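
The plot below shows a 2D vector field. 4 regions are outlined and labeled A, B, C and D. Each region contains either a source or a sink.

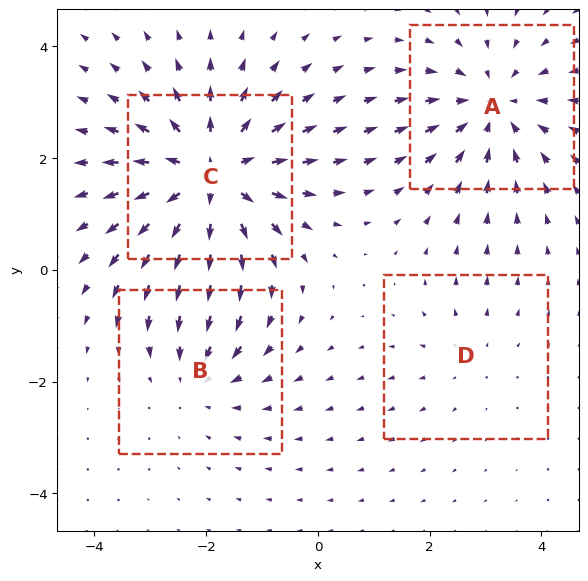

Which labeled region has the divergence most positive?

C

Divergence at each region's feature centre — A: about -4, B: about -3, C: about +6, D: about +2. Region C is most positive.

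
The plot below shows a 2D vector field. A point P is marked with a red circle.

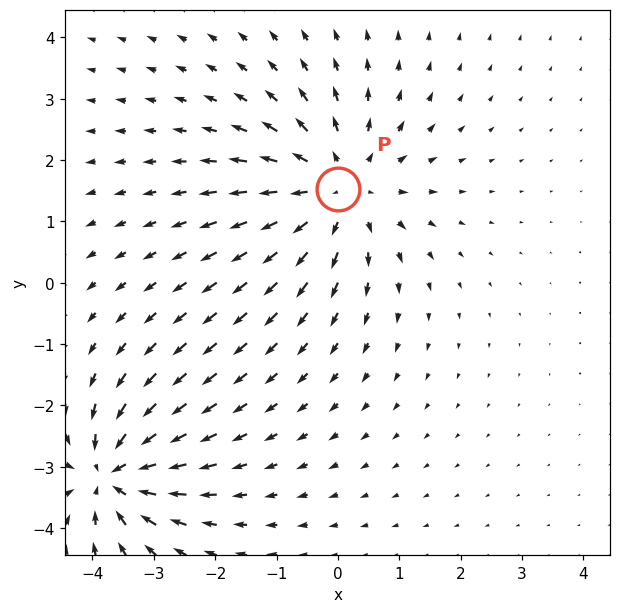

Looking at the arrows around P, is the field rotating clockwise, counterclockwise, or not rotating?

Near P at (0.0, 1.5) the arrows show no circulation. The curl there is ≈0.

not rotating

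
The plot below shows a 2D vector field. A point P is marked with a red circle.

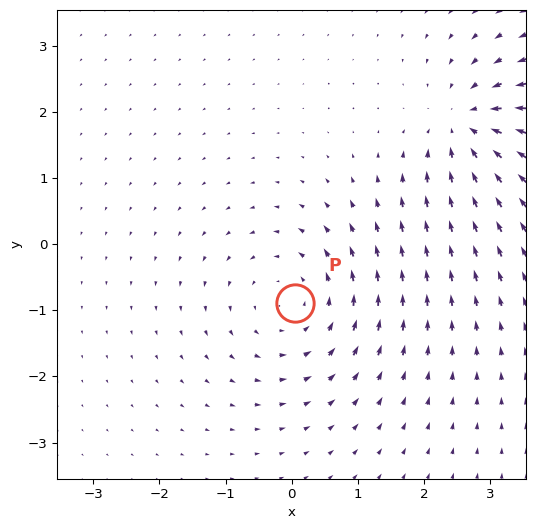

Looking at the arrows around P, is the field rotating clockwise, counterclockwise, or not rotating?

Near P at (0.1, -0.9) the arrows circulate counterclockwise. The curl (z-component) there is about +3; positive curl means counterclockwise rotation.

counterclockwise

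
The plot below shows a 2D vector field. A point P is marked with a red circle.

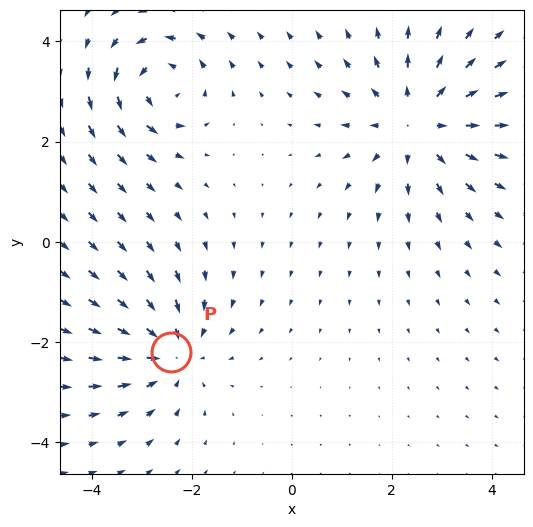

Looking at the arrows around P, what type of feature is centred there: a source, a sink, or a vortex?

sink

At P (-2.4, -2.2) the arrows converge inward. Divergence about -4, curl ≈0 — negative divergence with near-zero curl is a sink.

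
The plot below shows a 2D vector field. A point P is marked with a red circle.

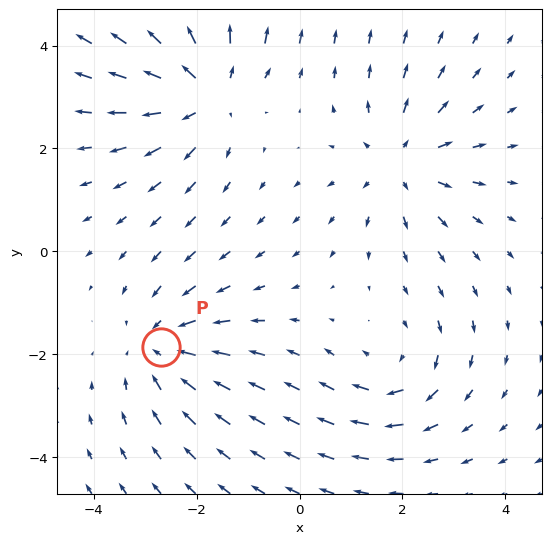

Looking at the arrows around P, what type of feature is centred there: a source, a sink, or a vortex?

sink

At P (-2.7, -1.9) the arrows converge inward. Divergence about -3, curl ≈0 — negative divergence with near-zero curl is a sink.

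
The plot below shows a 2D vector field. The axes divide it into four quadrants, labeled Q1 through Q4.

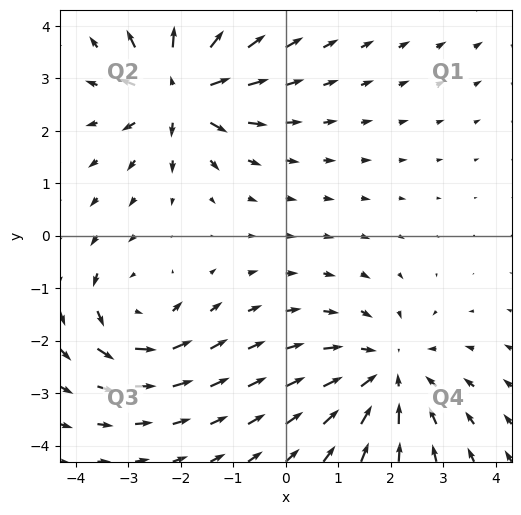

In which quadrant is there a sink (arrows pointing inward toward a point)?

Q4

The sink sits at approximately (1.9, -2.6), which lies in quadrant Q4. The divergence there is about -3, negative as expected for a sink.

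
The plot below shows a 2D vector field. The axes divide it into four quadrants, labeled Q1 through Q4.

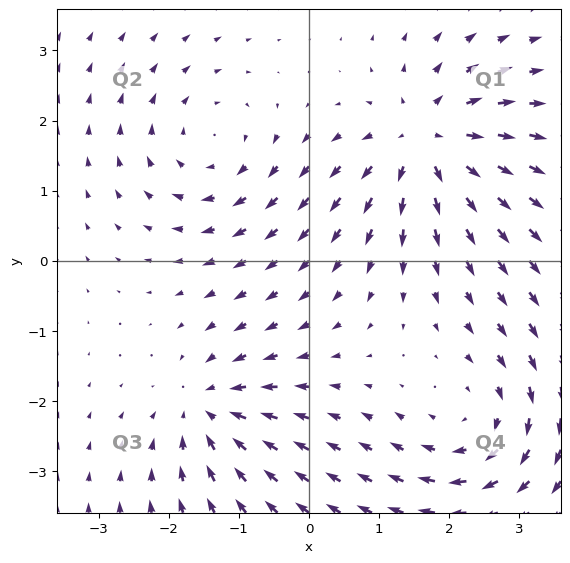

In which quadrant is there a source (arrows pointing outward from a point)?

Q1

The source sits at approximately (1.7, 1.7), which lies in quadrant Q1. The divergence there is about +6, positive as expected for a source.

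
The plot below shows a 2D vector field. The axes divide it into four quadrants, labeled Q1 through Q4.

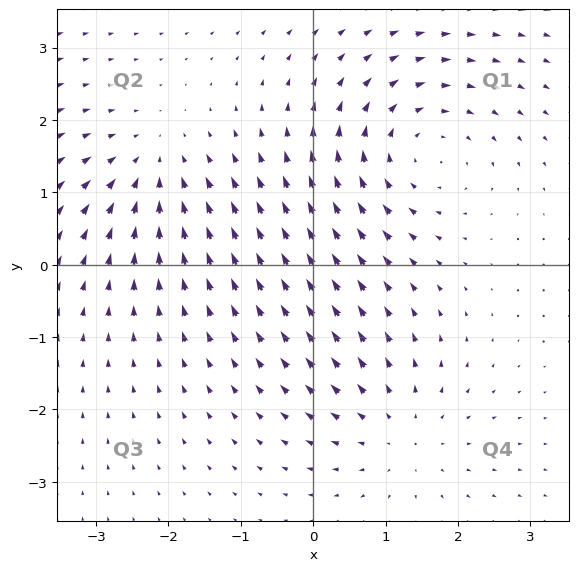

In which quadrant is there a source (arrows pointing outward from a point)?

The source sits at approximately (1.2, -2.3), which lies in quadrant Q4. The divergence there is about +3, positive as expected for a source.

Q4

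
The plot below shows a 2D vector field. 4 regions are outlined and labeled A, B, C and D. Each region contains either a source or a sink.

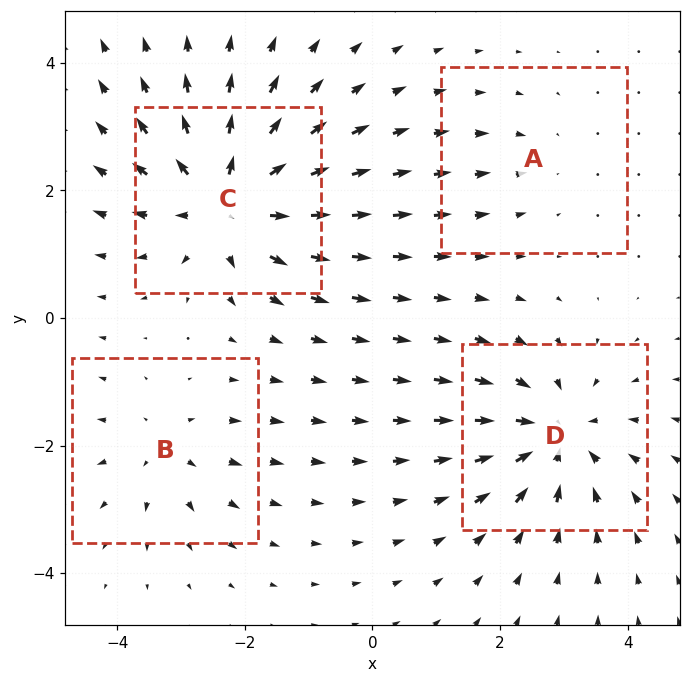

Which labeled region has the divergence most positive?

Divergence at each region's feature centre — A: about -2, B: about +3, C: about +7, D: about -5. Region C is most positive.

C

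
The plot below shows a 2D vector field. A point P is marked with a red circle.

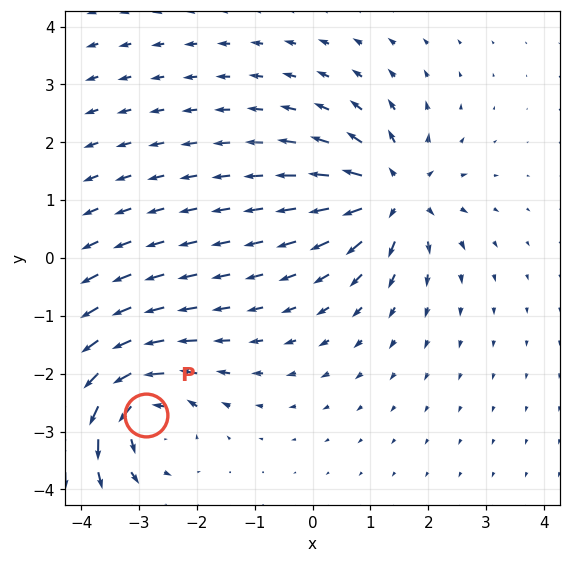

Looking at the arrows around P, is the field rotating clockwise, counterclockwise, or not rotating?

counterclockwise

Near P at (-2.9, -2.7) the arrows circulate counterclockwise. The curl (z-component) there is about +4; positive curl means counterclockwise rotation.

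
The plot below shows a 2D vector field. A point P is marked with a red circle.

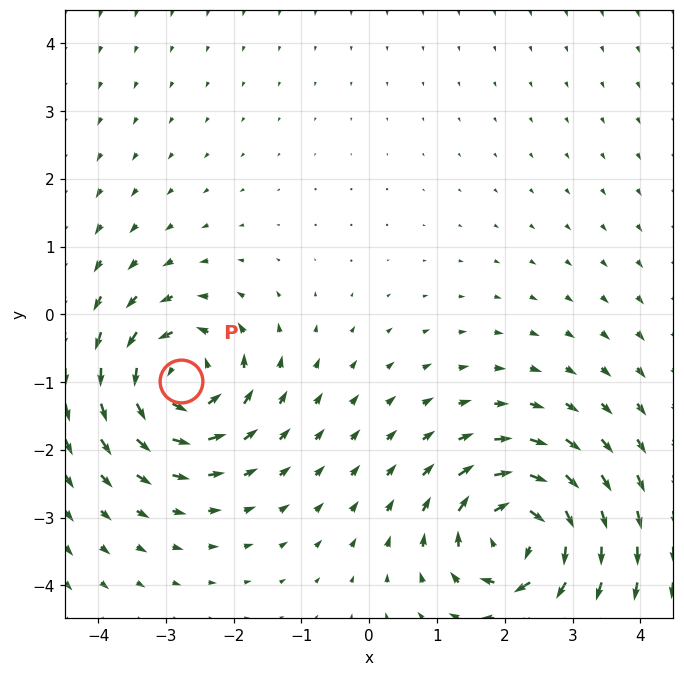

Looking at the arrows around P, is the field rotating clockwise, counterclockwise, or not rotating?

counterclockwise

Near P at (-2.8, -1.0) the arrows circulate counterclockwise. The curl (z-component) there is about +5; positive curl means counterclockwise rotation.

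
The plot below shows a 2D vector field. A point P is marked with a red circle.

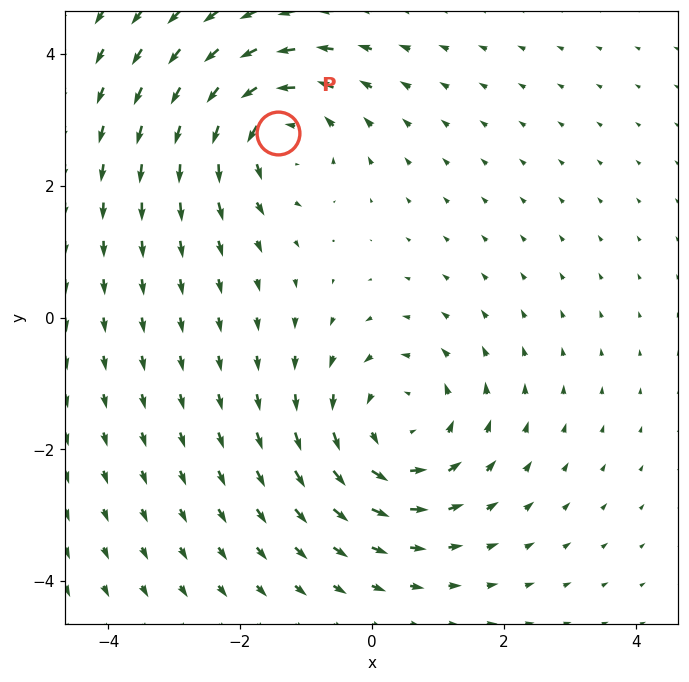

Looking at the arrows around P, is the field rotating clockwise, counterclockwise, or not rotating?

Near P at (-1.4, 2.8) the arrows circulate counterclockwise. The curl (z-component) there is about +5; positive curl means counterclockwise rotation.

counterclockwise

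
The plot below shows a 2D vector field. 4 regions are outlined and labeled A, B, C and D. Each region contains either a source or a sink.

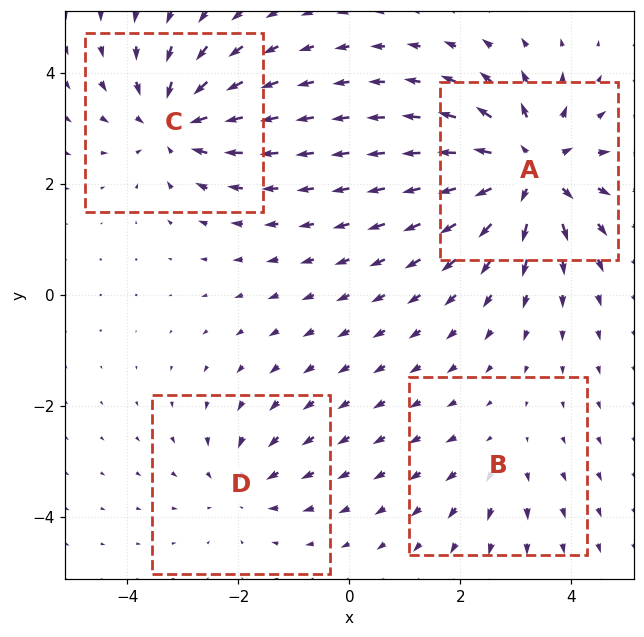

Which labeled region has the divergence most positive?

Divergence at each region's feature centre — A: about +7, B: about +2, C: about -5, D: about -3. Region A is most positive.

A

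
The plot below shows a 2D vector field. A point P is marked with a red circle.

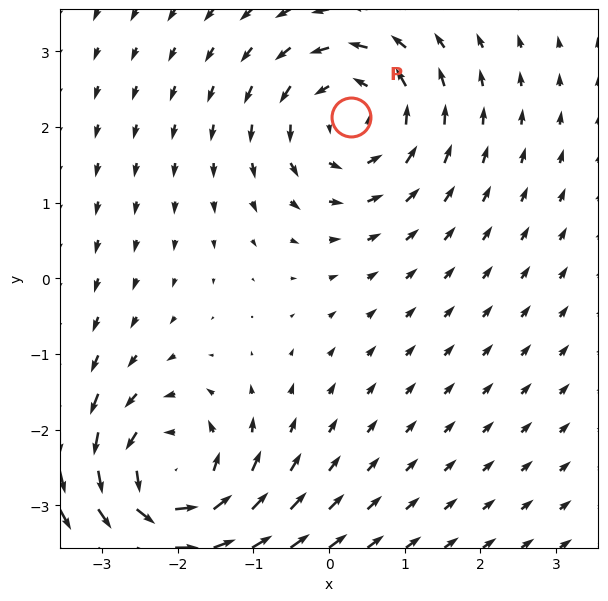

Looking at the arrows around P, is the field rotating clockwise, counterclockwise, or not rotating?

Near P at (0.3, 2.1) the arrows circulate counterclockwise. The curl (z-component) there is about +3; positive curl means counterclockwise rotation.

counterclockwise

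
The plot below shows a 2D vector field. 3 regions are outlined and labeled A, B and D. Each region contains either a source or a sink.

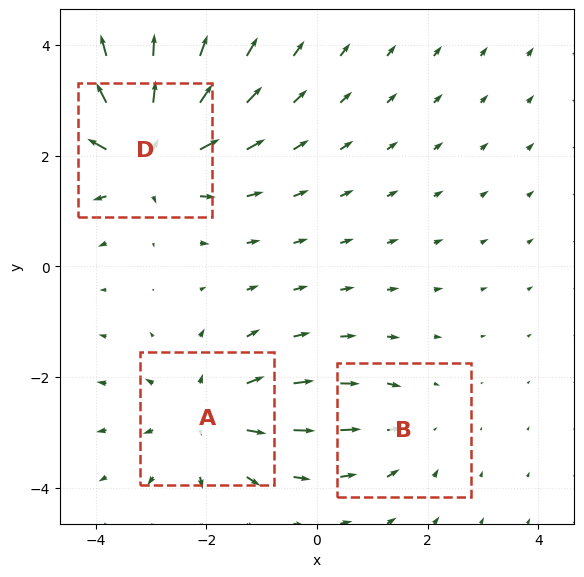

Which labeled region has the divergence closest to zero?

Divergence at each region's feature centre — A: about +3, B: about -2, D: about +4. Region B is closest to zero.

B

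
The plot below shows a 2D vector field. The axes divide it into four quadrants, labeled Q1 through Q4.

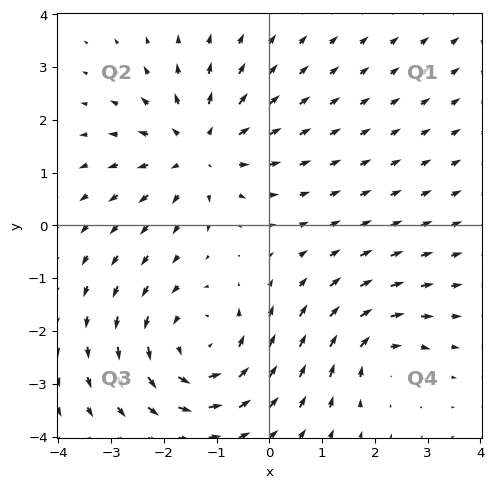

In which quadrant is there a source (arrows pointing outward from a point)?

Q2

The source sits at approximately (-1.3, 1.4), which lies in quadrant Q2. The divergence there is about +4, positive as expected for a source.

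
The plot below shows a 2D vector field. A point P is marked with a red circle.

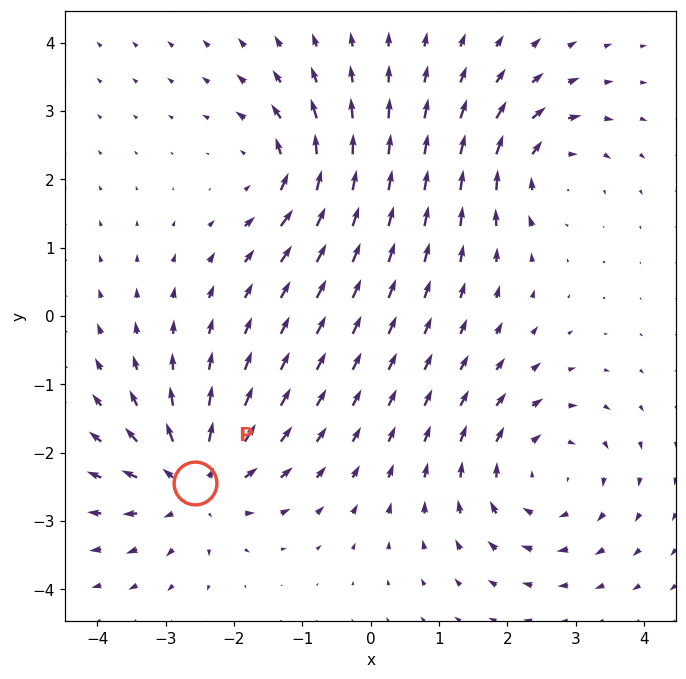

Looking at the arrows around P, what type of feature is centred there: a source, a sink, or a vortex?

source

At P (-2.6, -2.4) the arrows spread outward. Divergence about +6, curl ≈0 — positive divergence with near-zero curl is a source.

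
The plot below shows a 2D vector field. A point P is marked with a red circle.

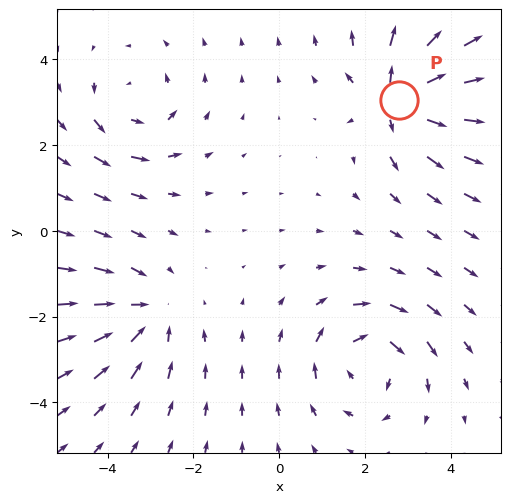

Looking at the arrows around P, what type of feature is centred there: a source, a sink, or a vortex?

source

At P (2.8, 3.1) the arrows spread outward. Divergence about +7, curl ≈0 — positive divergence with near-zero curl is a source.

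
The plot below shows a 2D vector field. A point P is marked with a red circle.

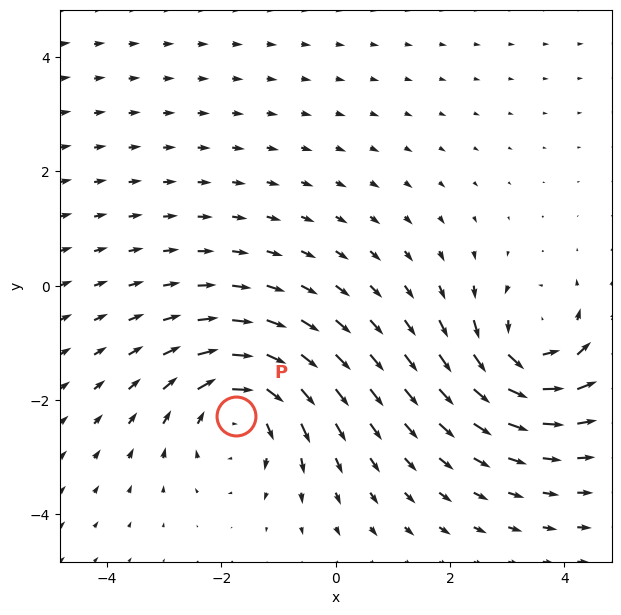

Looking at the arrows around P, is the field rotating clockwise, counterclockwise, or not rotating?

Near P at (-1.7, -2.3) the arrows circulate clockwise. The curl (z-component) there is about -4; negative curl means clockwise rotation.

clockwise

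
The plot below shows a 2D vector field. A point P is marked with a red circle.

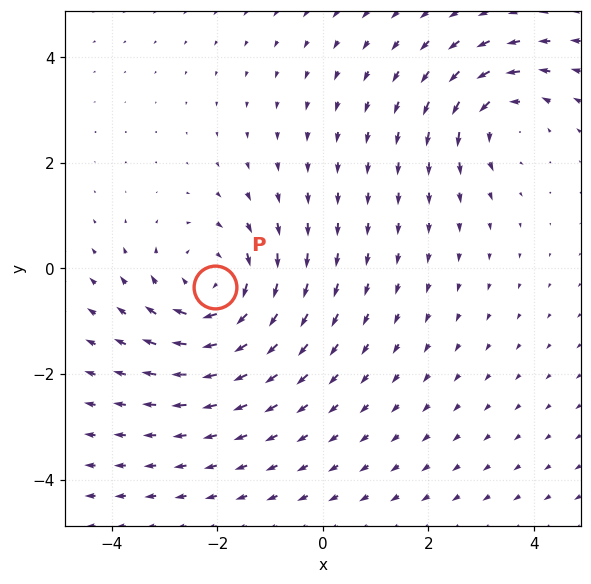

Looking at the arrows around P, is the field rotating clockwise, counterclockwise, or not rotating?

Near P at (-2.1, -0.3) the arrows circulate clockwise. The curl (z-component) there is about -4; negative curl means clockwise rotation.

clockwise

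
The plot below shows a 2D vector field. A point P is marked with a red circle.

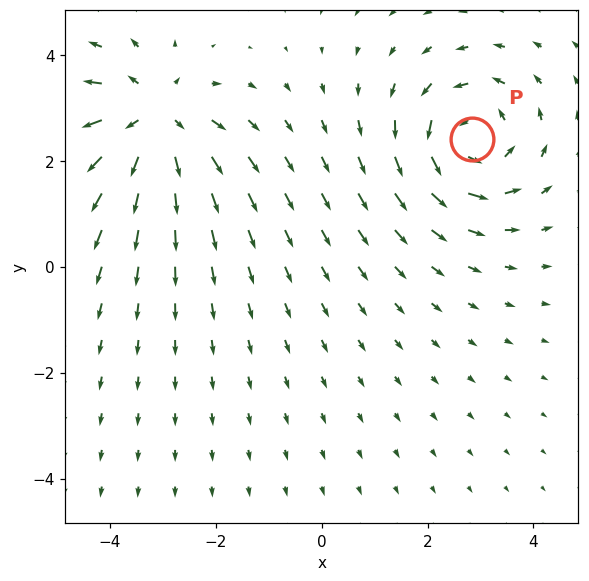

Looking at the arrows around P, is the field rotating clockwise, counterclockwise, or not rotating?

counterclockwise

Near P at (2.8, 2.4) the arrows circulate counterclockwise. The curl (z-component) there is about +5; positive curl means counterclockwise rotation.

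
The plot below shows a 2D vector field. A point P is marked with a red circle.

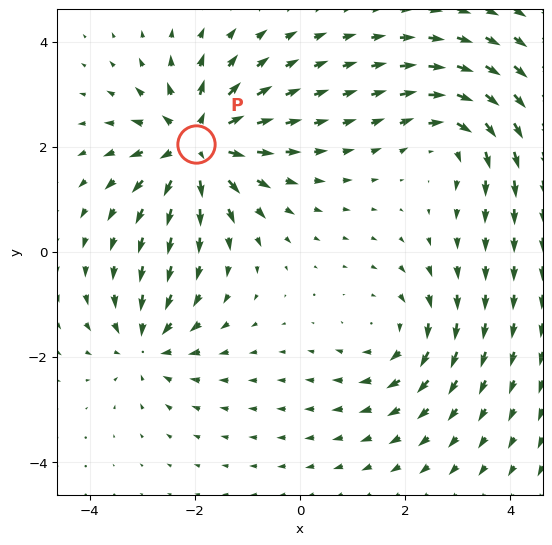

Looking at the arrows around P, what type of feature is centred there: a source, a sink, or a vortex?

At P (-2.0, 2.1) the arrows spread outward. Divergence about +6, curl ≈0 — positive divergence with near-zero curl is a source.

source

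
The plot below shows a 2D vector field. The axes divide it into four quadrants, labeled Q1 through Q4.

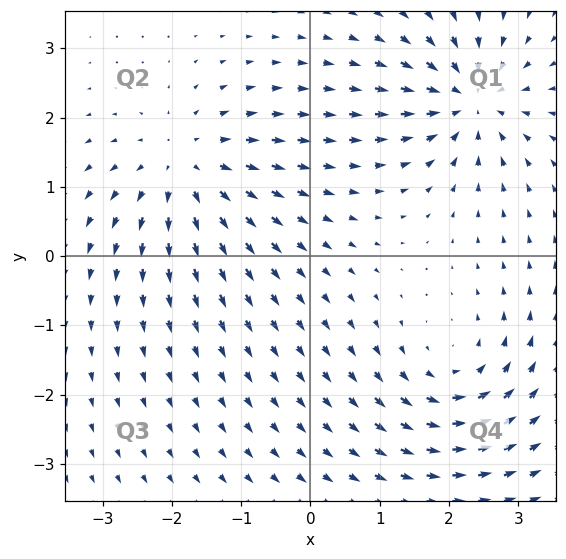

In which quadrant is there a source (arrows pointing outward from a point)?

Q2

The source sits at approximately (-1.8, 1.3), which lies in quadrant Q2. The divergence there is about +5, positive as expected for a source.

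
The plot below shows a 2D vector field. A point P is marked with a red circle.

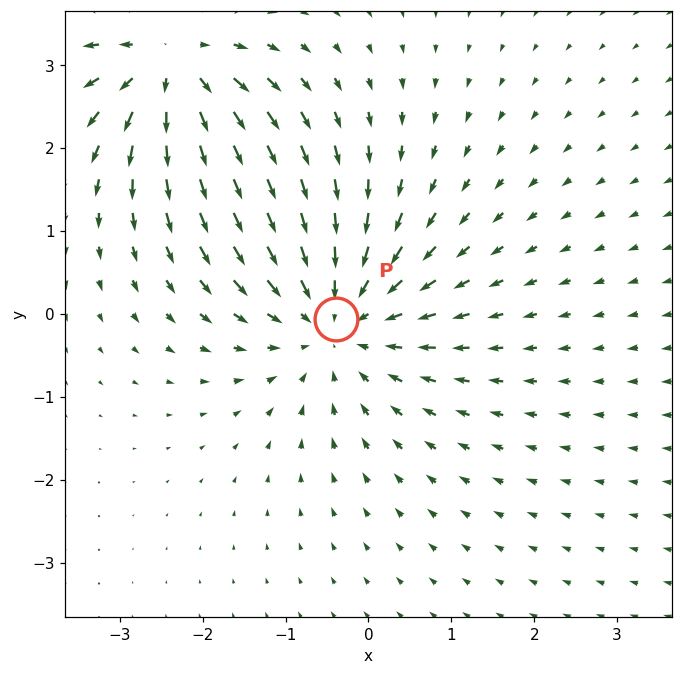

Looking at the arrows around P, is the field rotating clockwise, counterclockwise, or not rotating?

Near P at (-0.4, -0.1) the arrows show no circulation. The curl there is ≈0.

not rotating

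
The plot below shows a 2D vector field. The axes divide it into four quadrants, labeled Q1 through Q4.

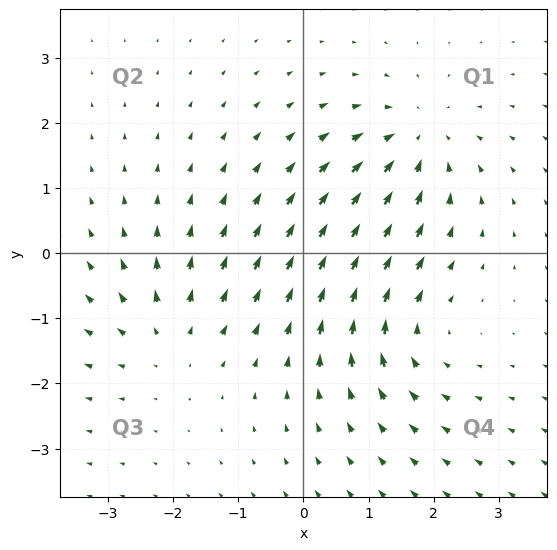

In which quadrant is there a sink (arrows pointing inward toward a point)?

Q1

The sink sits at approximately (1.8, 1.7), which lies in quadrant Q1. The divergence there is about -3, negative as expected for a sink.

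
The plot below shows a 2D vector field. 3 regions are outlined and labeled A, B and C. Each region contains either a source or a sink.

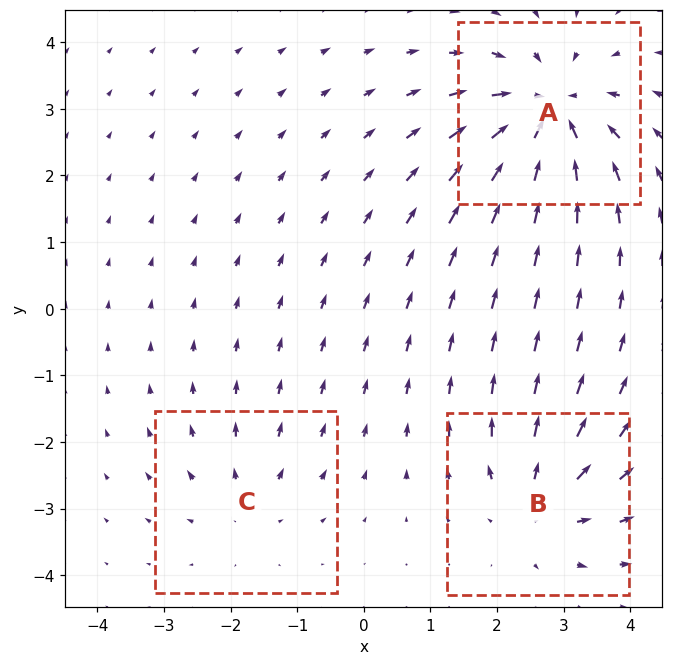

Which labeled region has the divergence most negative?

A

Divergence at each region's feature centre — A: about -5, B: about +3, C: about +2. Region A is most negative.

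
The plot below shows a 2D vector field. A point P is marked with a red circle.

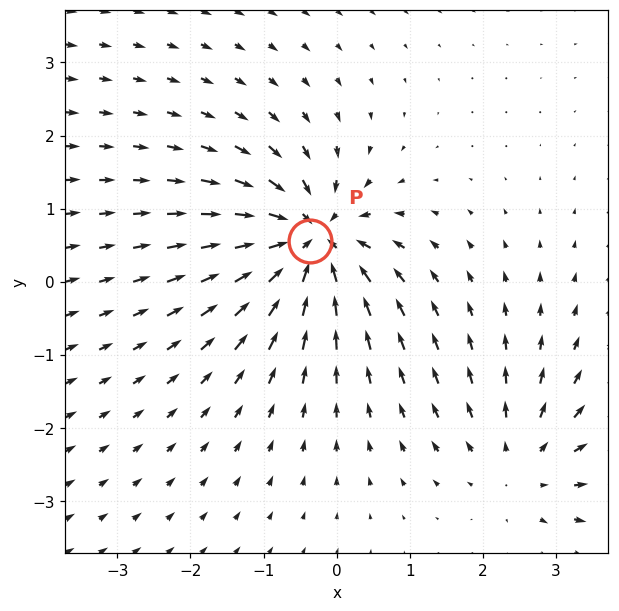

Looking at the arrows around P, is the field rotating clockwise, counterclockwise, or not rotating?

Near P at (-0.4, 0.6) the arrows show no circulation. The curl there is ≈0.

not rotating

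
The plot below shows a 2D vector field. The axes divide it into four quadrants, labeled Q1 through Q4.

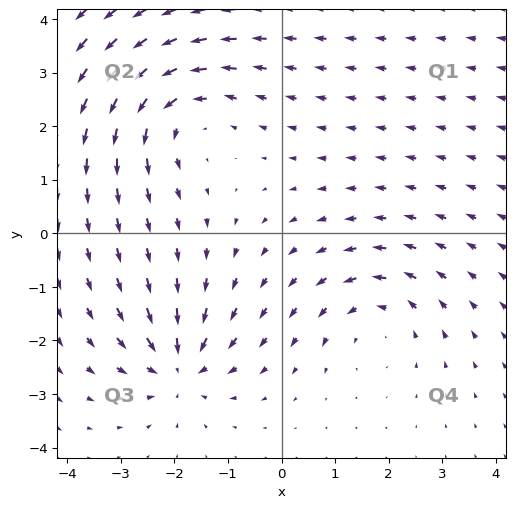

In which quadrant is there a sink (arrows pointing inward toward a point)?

Q3

The sink sits at approximately (-1.9, -2.5), which lies in quadrant Q3. The divergence there is about -4, negative as expected for a sink.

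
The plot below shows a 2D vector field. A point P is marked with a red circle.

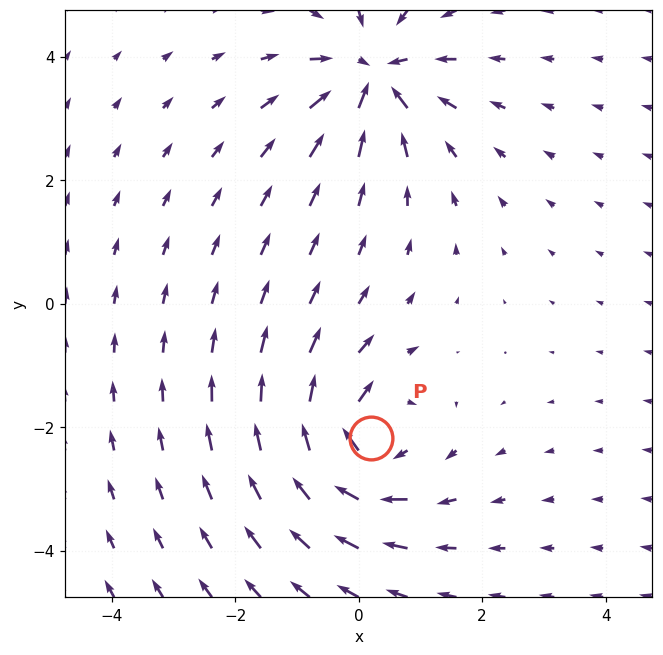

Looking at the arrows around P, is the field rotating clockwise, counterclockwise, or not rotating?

Near P at (0.2, -2.2) the arrows circulate clockwise. The curl (z-component) there is about -5; negative curl means clockwise rotation.

clockwise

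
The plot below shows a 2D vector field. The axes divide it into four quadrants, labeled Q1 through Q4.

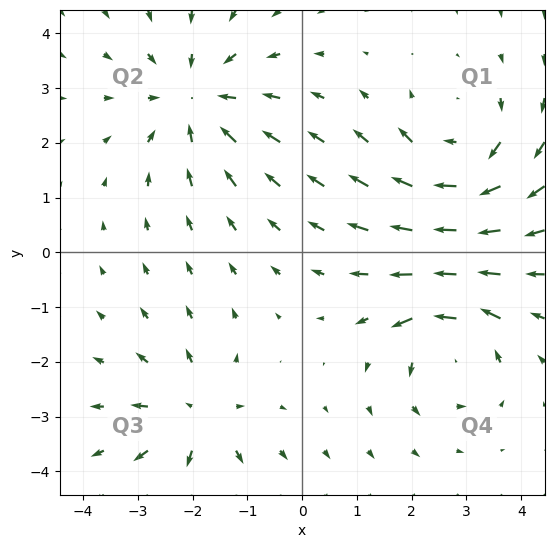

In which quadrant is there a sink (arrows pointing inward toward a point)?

Q2

The sink sits at approximately (-1.9, 2.8), which lies in quadrant Q2. The divergence there is about -4, negative as expected for a sink.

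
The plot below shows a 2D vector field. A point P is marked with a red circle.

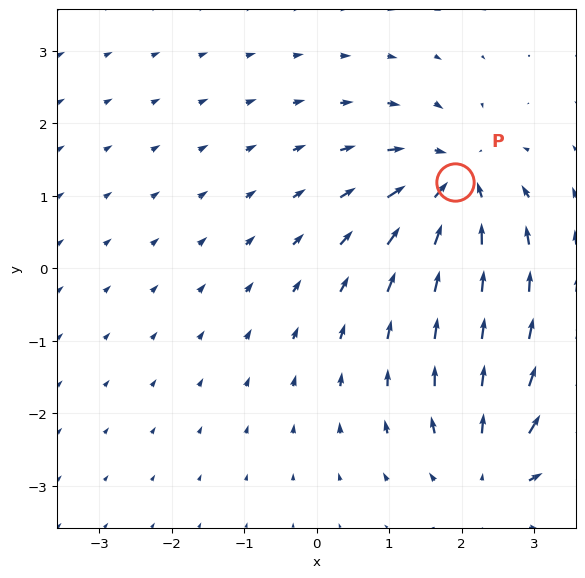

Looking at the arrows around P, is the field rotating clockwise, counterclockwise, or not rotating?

Near P at (1.9, 1.2) the arrows show no circulation. The curl there is ≈0.

not rotating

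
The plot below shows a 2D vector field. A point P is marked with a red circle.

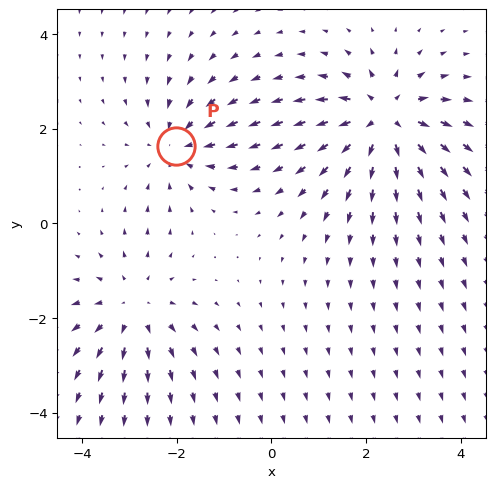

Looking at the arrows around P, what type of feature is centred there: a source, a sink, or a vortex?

At P (-2.0, 1.6) the arrows converge inward. Divergence about -3, curl ≈0 — negative divergence with near-zero curl is a sink.

sink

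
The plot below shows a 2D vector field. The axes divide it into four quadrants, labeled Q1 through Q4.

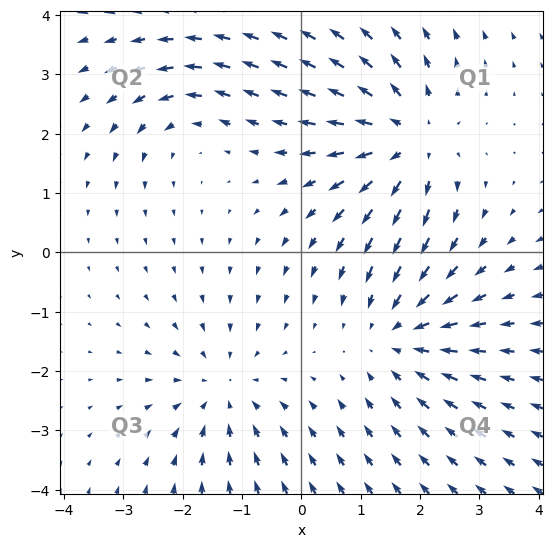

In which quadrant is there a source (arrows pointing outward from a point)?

Q1

The source sits at approximately (1.8, 1.9), which lies in quadrant Q1. The divergence there is about +5, positive as expected for a source.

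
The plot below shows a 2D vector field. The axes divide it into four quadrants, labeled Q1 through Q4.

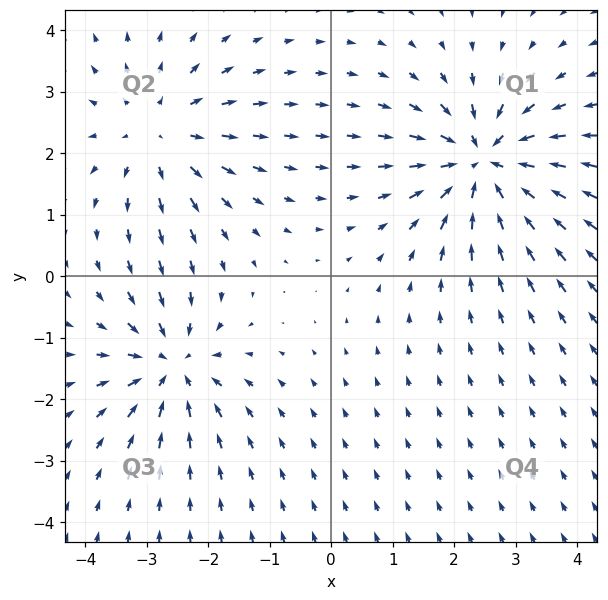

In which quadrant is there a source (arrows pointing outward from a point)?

The source sits at approximately (-2.8, 2.3), which lies in quadrant Q2. The divergence there is about +3, positive as expected for a source.

Q2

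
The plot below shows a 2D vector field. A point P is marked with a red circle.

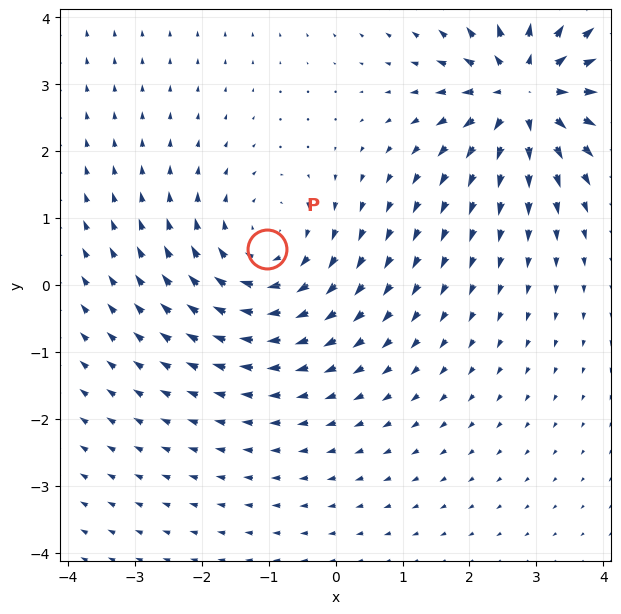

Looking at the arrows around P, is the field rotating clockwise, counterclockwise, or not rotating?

Near P at (-1.0, 0.5) the arrows circulate clockwise. The curl (z-component) there is about -4; negative curl means clockwise rotation.

clockwise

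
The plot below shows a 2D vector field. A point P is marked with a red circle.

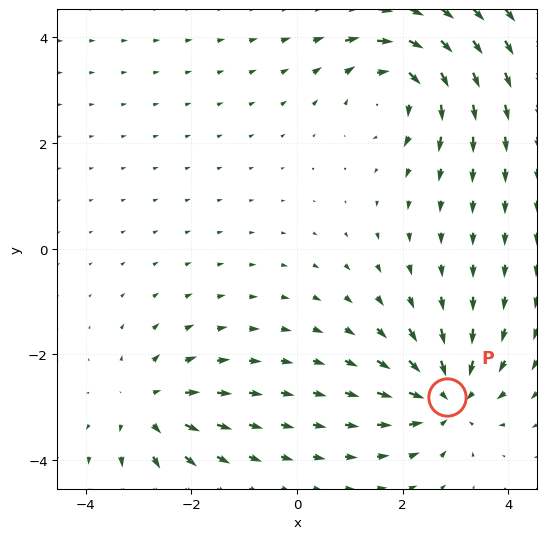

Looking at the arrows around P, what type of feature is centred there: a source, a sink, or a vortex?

sink

At P (2.8, -2.8) the arrows converge inward. Divergence about -5, curl ≈0 — negative divergence with near-zero curl is a sink.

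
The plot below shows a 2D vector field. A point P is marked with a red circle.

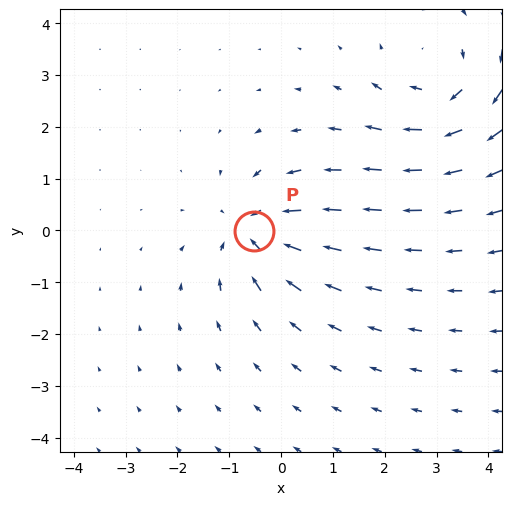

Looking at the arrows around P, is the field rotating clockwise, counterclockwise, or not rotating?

not rotating

Near P at (-0.5, -0.0) the arrows show no circulation. The curl there is ≈0.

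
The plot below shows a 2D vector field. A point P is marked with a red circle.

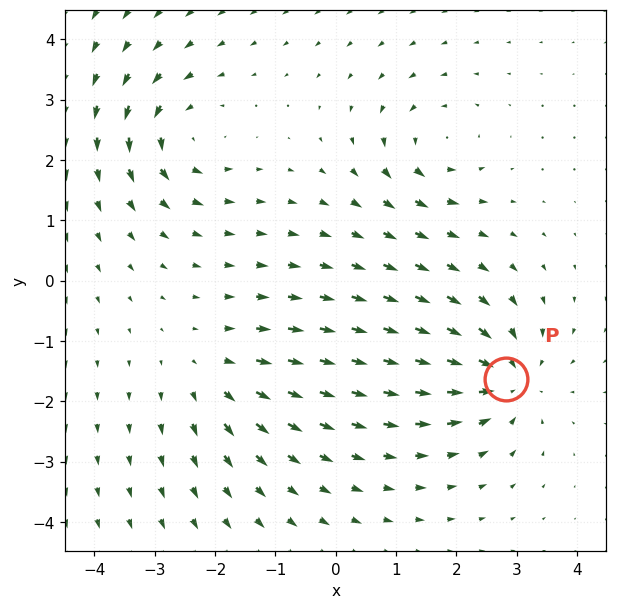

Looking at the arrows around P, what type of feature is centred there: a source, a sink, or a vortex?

At P (2.8, -1.6) the arrows converge inward. Divergence about -6, curl ≈0 — negative divergence with near-zero curl is a sink.

sink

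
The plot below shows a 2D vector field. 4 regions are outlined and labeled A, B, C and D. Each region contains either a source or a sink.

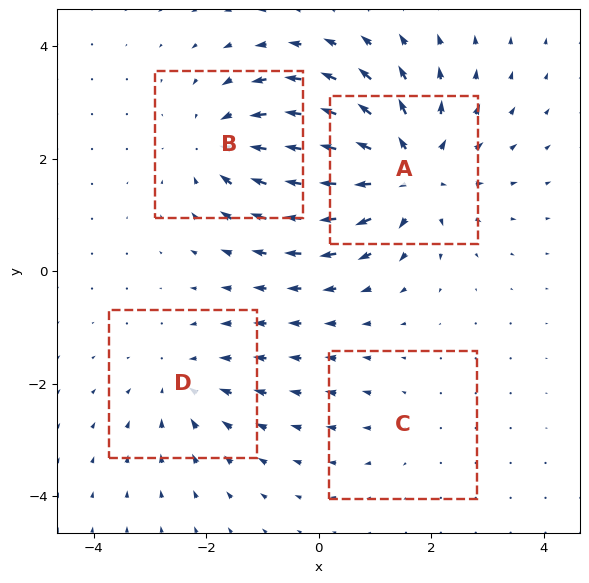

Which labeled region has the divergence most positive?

Divergence at each region's feature centre — A: about +6, B: about -4, C: about +2, D: about -3. Region A is most positive.

A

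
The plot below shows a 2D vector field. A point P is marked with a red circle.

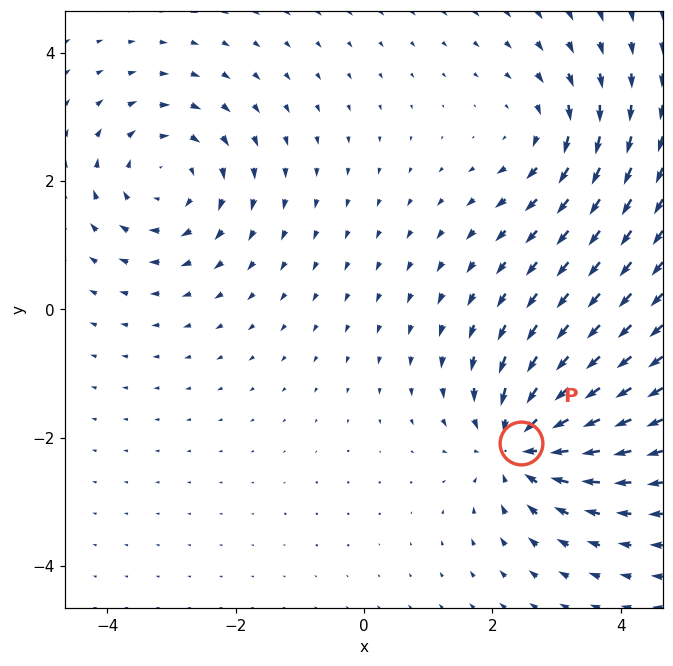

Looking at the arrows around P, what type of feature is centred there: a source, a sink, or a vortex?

At P (2.4, -2.1) the arrows converge inward. Divergence about -6, curl ≈0 — negative divergence with near-zero curl is a sink.

sink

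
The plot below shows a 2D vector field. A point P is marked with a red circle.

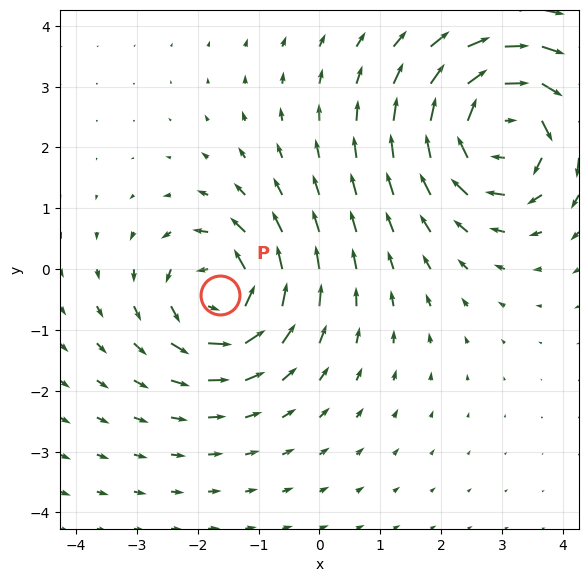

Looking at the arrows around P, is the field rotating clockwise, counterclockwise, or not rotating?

counterclockwise

Near P at (-1.6, -0.4) the arrows circulate counterclockwise. The curl (z-component) there is about +4; positive curl means counterclockwise rotation.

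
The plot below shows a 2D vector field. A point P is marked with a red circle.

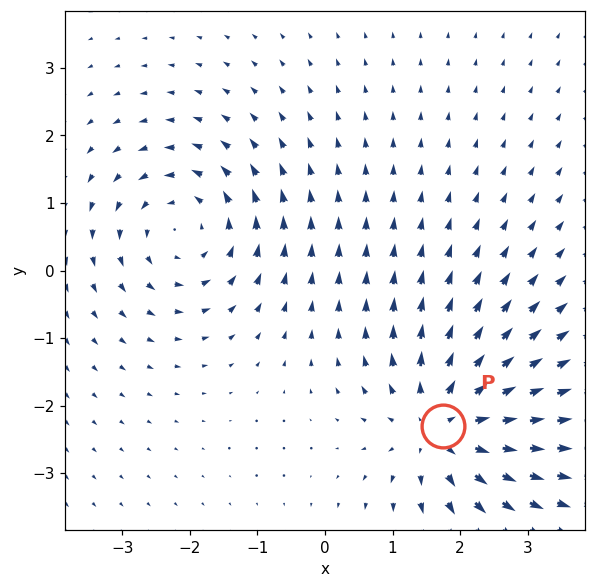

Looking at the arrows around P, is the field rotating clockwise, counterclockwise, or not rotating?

not rotating

Near P at (1.8, -2.3) the arrows show no circulation. The curl there is ≈0.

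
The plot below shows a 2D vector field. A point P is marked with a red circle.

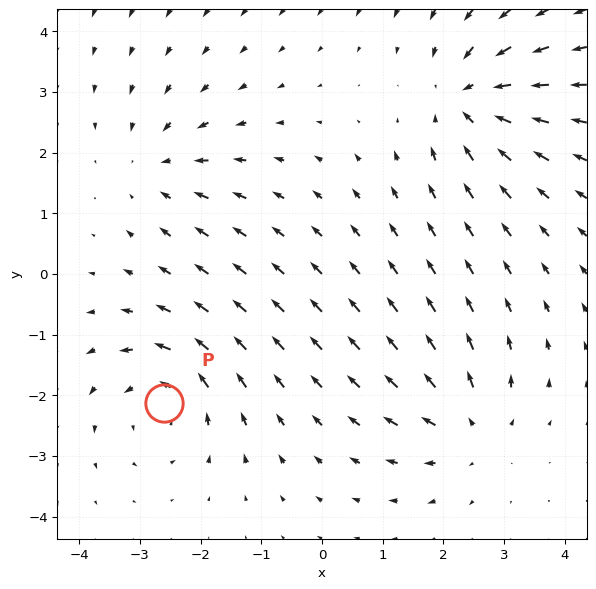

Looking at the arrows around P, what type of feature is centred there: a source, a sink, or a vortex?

At P (-2.6, -2.1) the arrows circulate counterclockwise. Divergence ≈0, curl about +5 — near-zero divergence with nonzero curl is a vortex.

vortex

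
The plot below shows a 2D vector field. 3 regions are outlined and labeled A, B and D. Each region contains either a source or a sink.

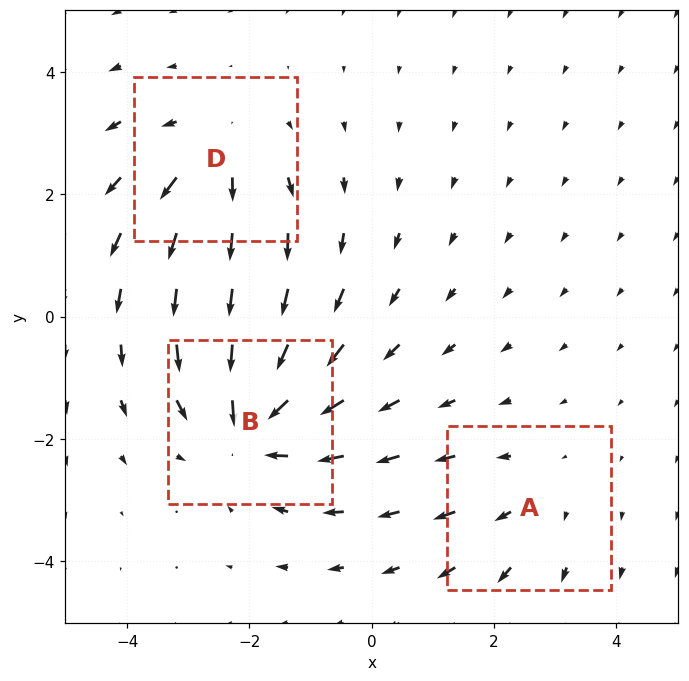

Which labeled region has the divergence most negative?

B

Divergence at each region's feature centre — A: about +2, B: about -4, D: about +3. Region B is most negative.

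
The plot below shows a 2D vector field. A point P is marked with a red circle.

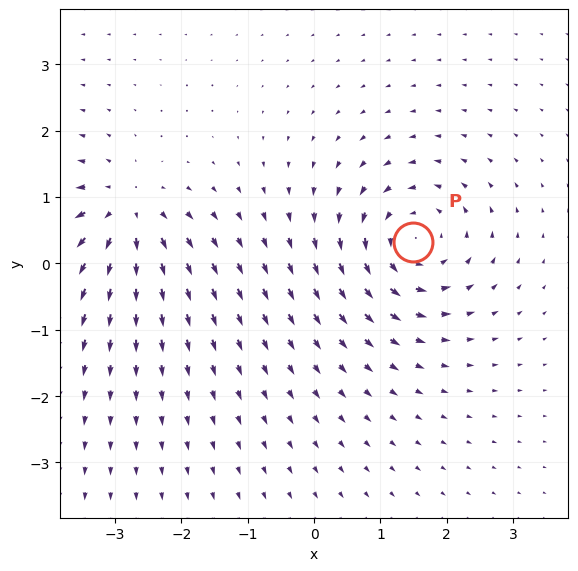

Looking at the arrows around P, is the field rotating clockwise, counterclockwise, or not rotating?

Near P at (1.5, 0.3) the arrows circulate counterclockwise. The curl (z-component) there is about +5; positive curl means counterclockwise rotation.

counterclockwise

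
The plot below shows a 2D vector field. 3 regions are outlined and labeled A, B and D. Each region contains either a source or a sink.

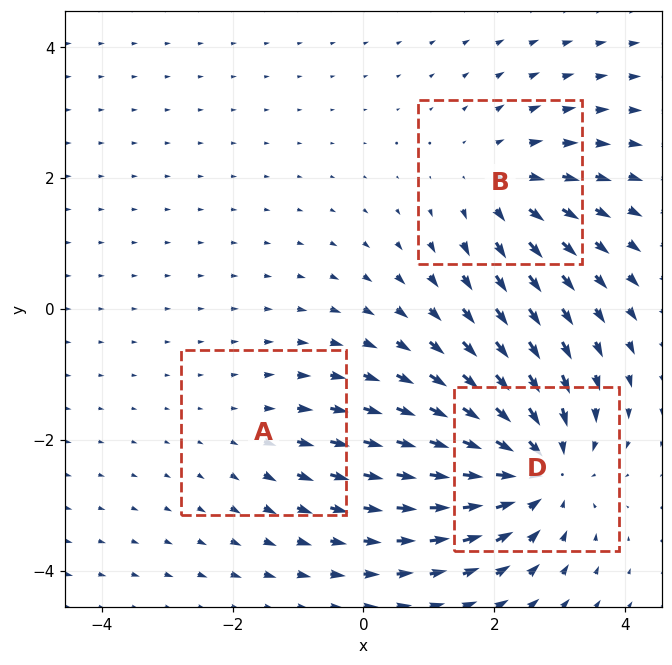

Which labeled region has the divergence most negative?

D

Divergence at each region's feature centre — A: about +2, B: about +3, D: about -5. Region D is most negative.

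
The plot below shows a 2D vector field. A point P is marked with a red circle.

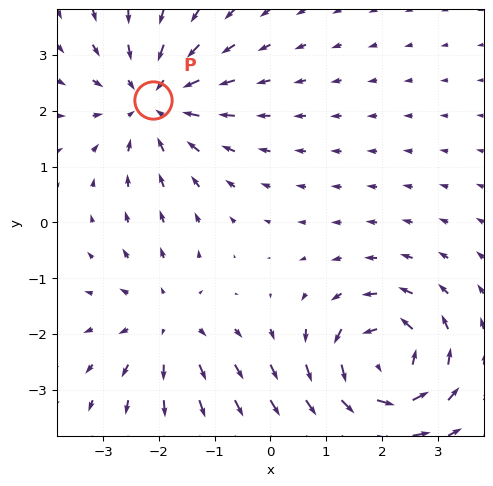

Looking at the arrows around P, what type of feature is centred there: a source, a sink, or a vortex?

sink

At P (-2.1, 2.2) the arrows converge inward. Divergence about -4, curl ≈0 — negative divergence with near-zero curl is a sink.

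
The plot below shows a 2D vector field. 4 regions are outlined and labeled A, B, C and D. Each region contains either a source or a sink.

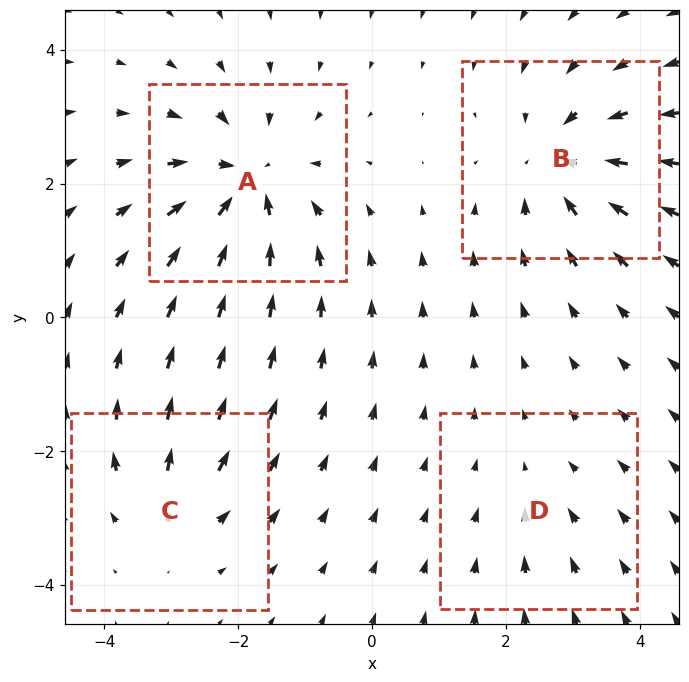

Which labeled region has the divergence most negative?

A

Divergence at each region's feature centre — A: about -6, B: about -5, C: about +3, D: about -2. Region A is most negative.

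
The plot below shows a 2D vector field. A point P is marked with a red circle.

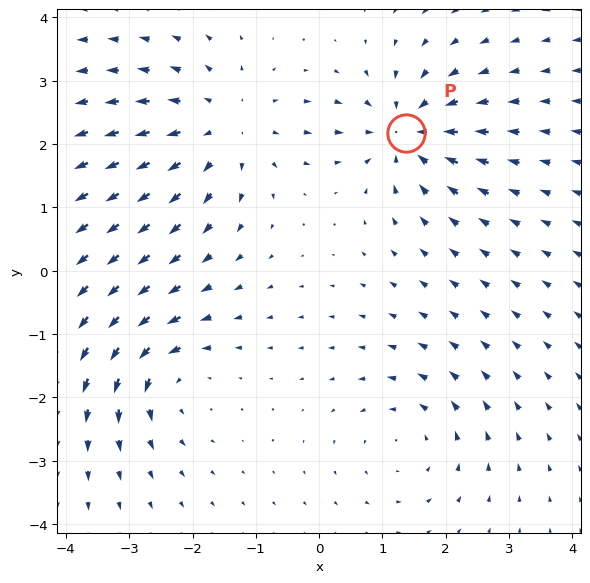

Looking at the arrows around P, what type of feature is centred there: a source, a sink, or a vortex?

sink

At P (1.4, 2.2) the arrows converge inward. Divergence about -5, curl ≈0 — negative divergence with near-zero curl is a sink.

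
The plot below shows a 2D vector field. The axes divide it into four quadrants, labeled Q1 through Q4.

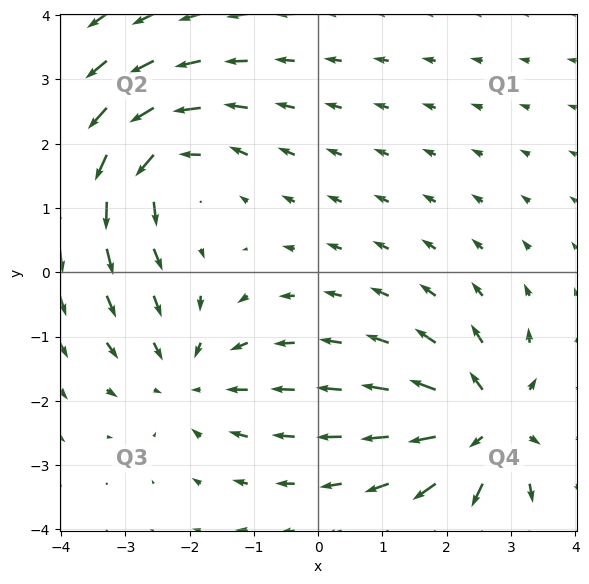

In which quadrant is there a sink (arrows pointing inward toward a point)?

The sink sits at approximately (-2.0, -1.7), which lies in quadrant Q3. The divergence there is about -3, negative as expected for a sink.

Q3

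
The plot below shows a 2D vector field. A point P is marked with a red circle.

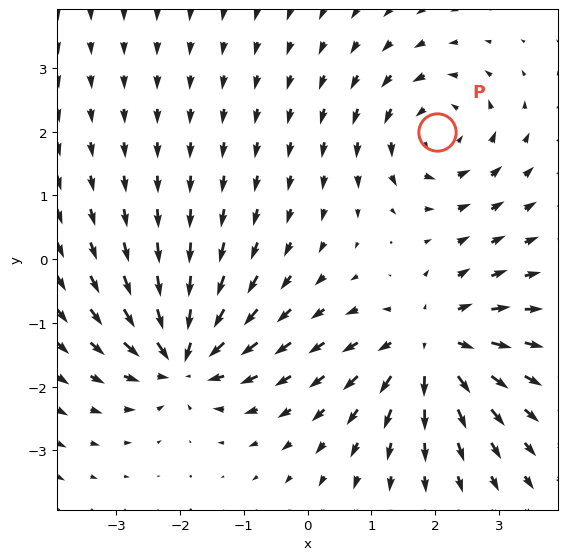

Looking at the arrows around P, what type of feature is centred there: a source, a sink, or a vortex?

vortex

At P (2.0, 2.0) the arrows circulate counterclockwise. Divergence ≈0, curl about +4 — near-zero divergence with nonzero curl is a vortex.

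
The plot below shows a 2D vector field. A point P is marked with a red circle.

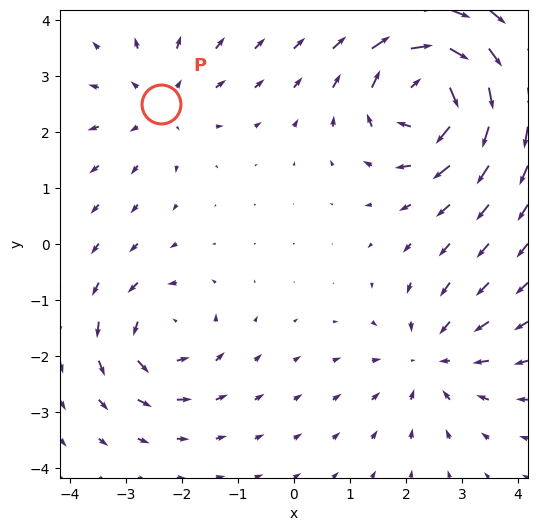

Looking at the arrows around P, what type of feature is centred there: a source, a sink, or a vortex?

At P (-2.4, 2.5) the arrows spread outward. Divergence about +2, curl ≈0 — positive divergence with near-zero curl is a source.

source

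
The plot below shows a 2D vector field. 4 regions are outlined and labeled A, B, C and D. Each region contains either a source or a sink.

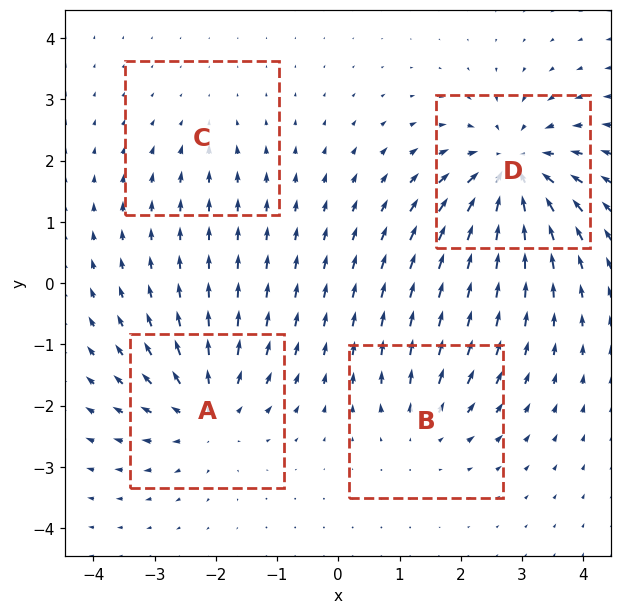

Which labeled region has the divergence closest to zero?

Divergence at each region's feature centre — A: about +6, B: about +4, C: about -2, D: about -8. Region C is closest to zero.

C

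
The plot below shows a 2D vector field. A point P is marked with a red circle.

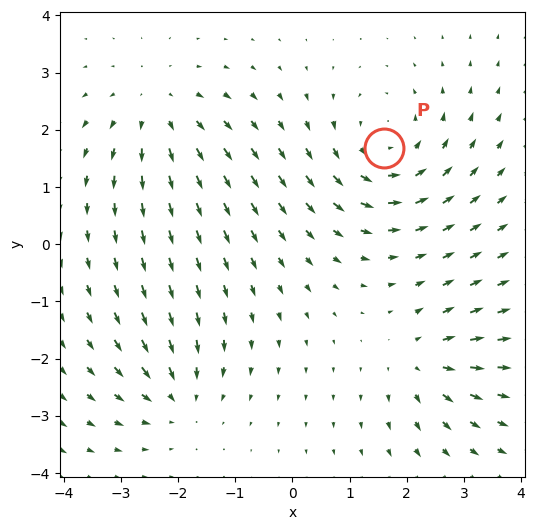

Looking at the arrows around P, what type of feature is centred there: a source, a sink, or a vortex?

At P (1.6, 1.7) the arrows circulate counterclockwise. Divergence ≈0, curl about +4 — near-zero divergence with nonzero curl is a vortex.

vortex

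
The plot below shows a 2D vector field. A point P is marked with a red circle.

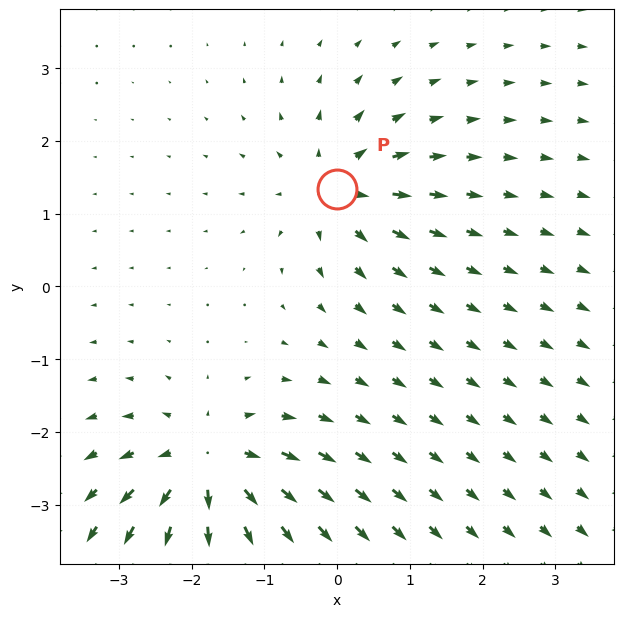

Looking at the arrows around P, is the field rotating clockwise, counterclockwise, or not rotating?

not rotating

Near P at (0.0, 1.3) the arrows show no circulation. The curl there is ≈0.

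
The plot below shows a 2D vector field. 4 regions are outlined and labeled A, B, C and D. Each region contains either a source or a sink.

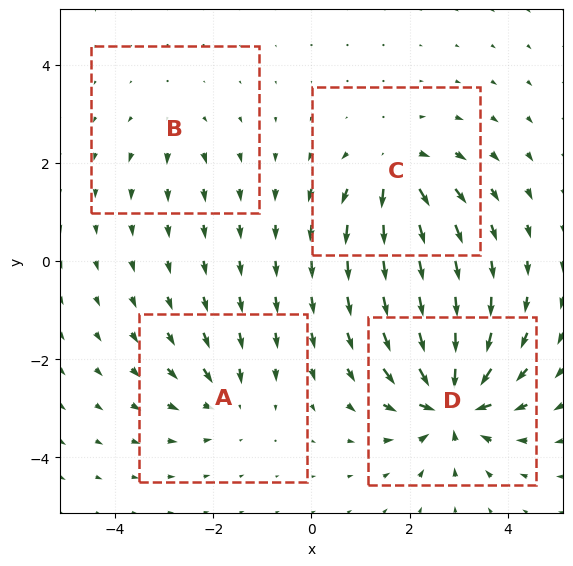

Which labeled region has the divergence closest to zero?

Divergence at each region's feature centre — A: about -4, B: about +3, C: about +6, D: about -9. Region B is closest to zero.

B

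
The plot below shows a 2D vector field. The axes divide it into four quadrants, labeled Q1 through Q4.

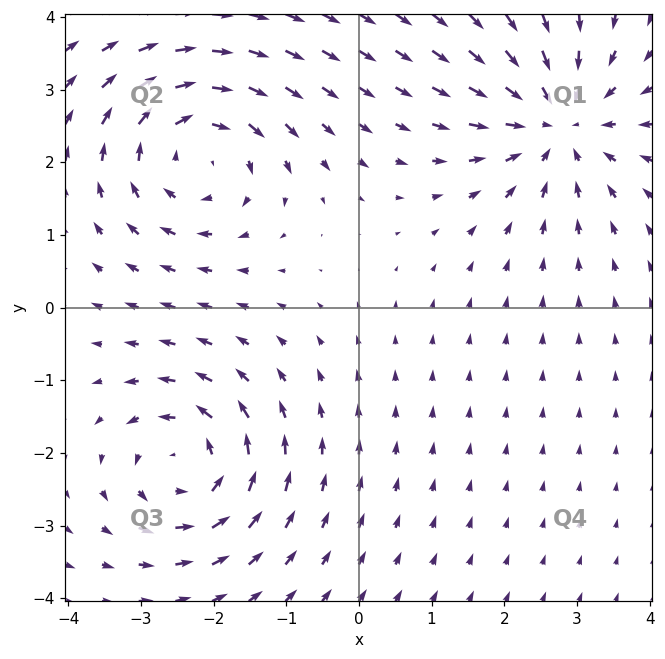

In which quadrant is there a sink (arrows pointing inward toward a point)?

The sink sits at approximately (2.7, 2.5), which lies in quadrant Q1. The divergence there is about -5, negative as expected for a sink.

Q1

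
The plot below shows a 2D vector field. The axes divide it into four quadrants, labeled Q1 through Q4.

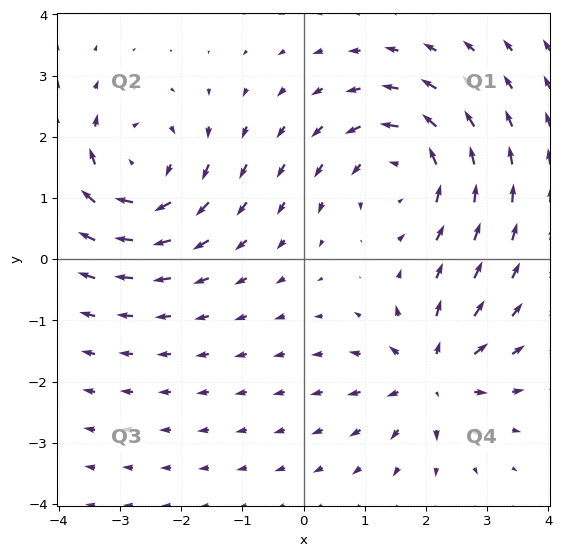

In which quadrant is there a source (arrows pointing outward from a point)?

The source sits at approximately (2.1, -1.9), which lies in quadrant Q4. The divergence there is about +4, positive as expected for a source.

Q4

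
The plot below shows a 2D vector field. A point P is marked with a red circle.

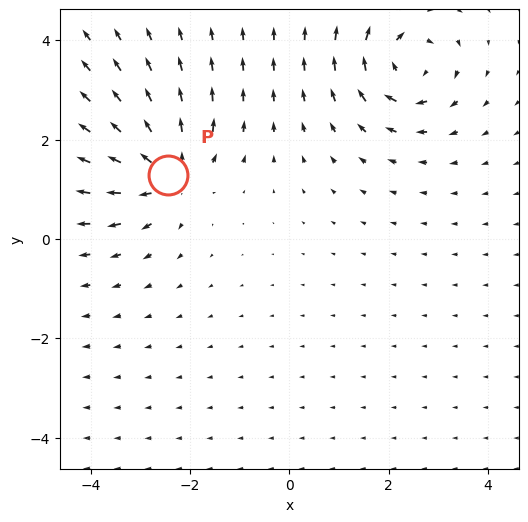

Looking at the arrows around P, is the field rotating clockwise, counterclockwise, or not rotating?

Near P at (-2.4, 1.3) the arrows show no circulation. The curl there is ≈0.

not rotating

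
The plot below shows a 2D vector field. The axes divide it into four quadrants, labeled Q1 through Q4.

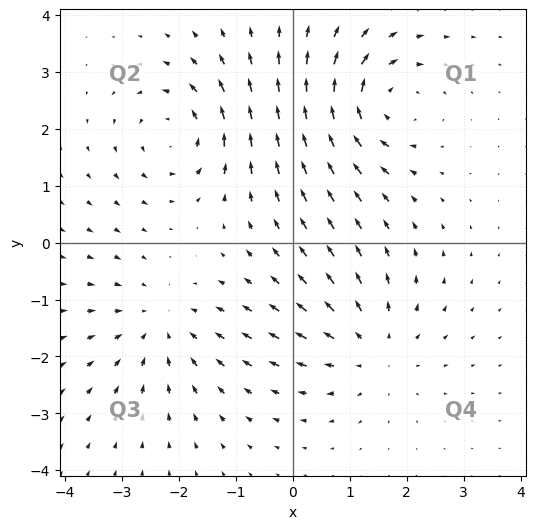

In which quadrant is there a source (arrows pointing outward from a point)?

Q4

The source sits at approximately (1.4, -1.9), which lies in quadrant Q4. The divergence there is about +4, positive as expected for a source.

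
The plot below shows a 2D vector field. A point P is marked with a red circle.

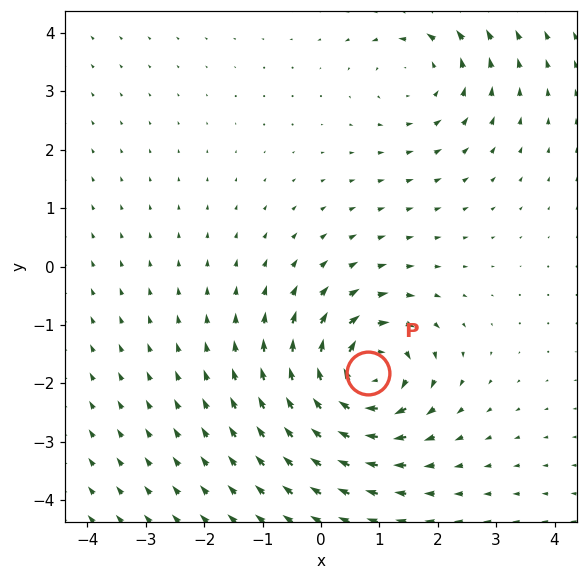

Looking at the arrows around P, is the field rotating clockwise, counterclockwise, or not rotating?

Near P at (0.8, -1.8) the arrows circulate clockwise. The curl (z-component) there is about -6; negative curl means clockwise rotation.

clockwise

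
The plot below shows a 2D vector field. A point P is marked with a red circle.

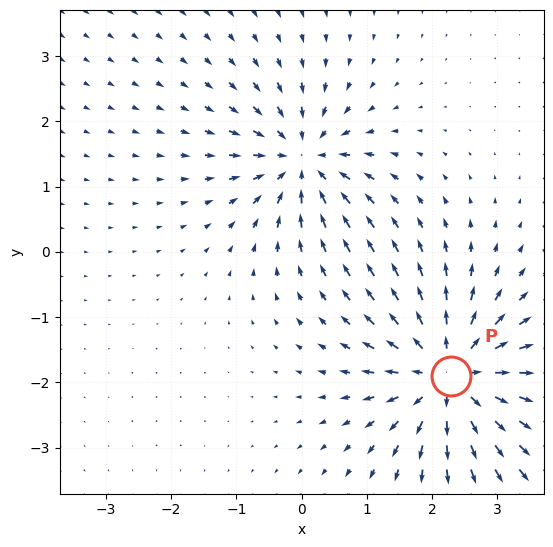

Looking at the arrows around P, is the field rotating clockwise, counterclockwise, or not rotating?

not rotating

Near P at (2.3, -1.9) the arrows show no circulation. The curl there is ≈0.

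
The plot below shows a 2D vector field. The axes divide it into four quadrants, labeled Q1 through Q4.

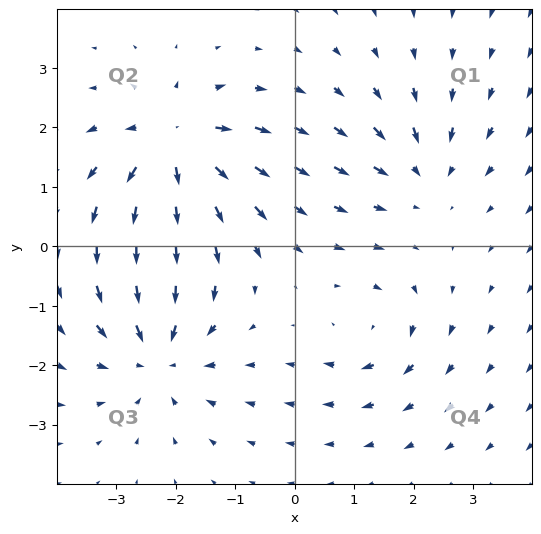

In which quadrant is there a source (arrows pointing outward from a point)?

Q2

The source sits at approximately (-2.0, 1.7), which lies in quadrant Q2. The divergence there is about +6, positive as expected for a source.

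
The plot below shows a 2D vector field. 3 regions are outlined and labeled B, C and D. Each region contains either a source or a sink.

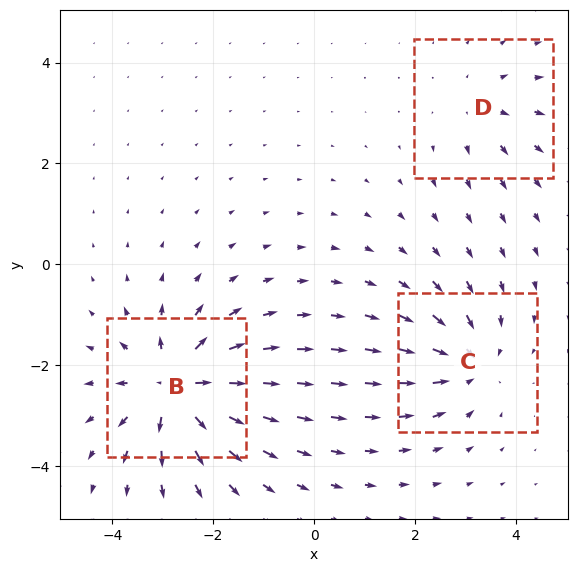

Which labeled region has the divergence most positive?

B

Divergence at each region's feature centre — B: about +5, C: about -4, D: about +2. Region B is most positive.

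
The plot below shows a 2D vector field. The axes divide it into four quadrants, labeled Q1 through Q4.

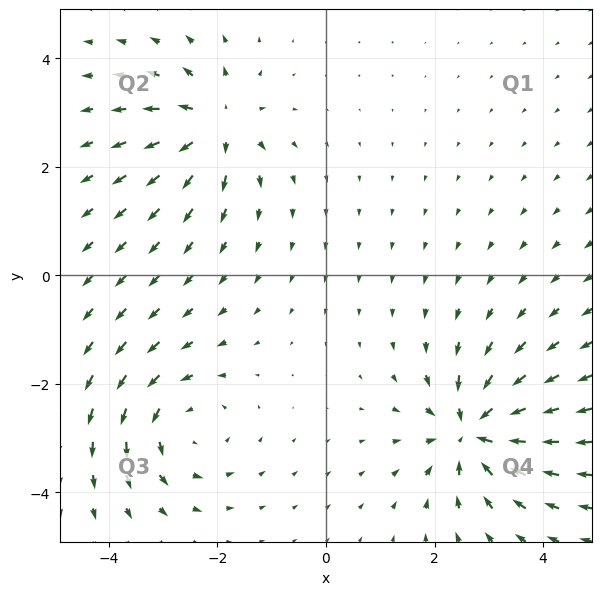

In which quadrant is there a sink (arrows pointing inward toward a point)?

The sink sits at approximately (2.7, -2.9), which lies in quadrant Q4. The divergence there is about -6, negative as expected for a sink.

Q4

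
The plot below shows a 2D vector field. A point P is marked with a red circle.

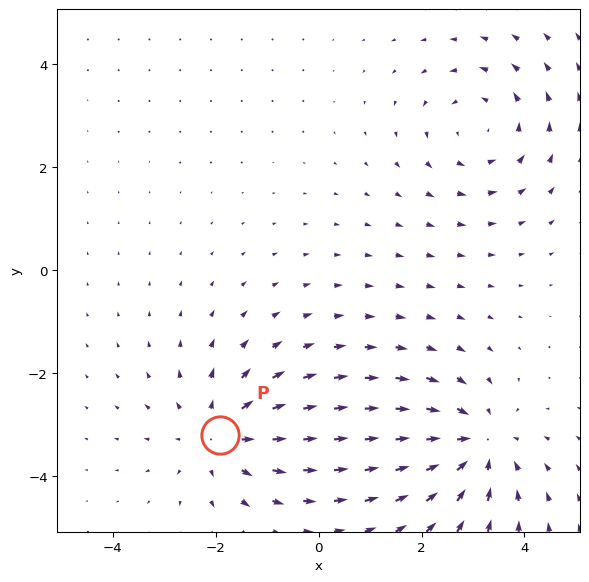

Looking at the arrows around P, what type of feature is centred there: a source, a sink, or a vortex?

At P (-1.9, -3.2) the arrows spread outward. Divergence about +3, curl ≈0 — positive divergence with near-zero curl is a source.

source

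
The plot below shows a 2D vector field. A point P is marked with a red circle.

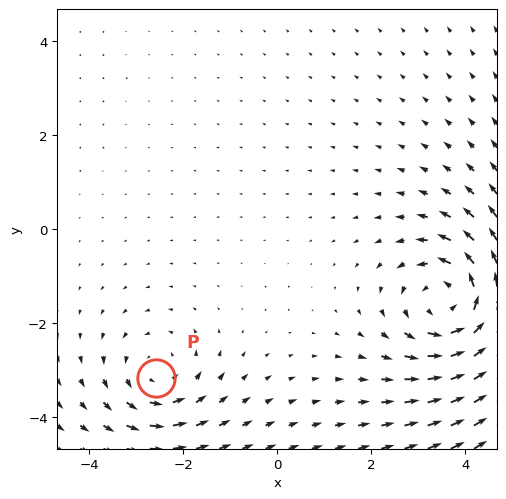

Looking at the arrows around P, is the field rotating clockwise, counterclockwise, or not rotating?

counterclockwise

Near P at (-2.6, -3.2) the arrows circulate counterclockwise. The curl (z-component) there is about +3; positive curl means counterclockwise rotation.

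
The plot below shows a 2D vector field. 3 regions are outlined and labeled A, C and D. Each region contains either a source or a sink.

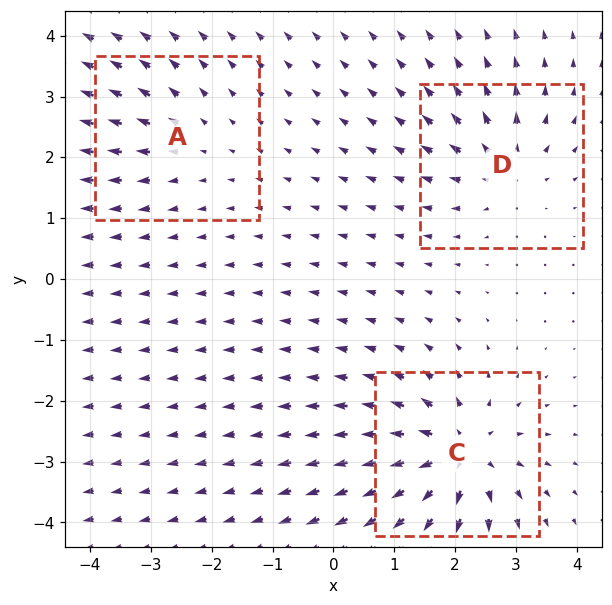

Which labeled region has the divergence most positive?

Divergence at each region's feature centre — A: about +2, C: about +6, D: about +4. Region C is most positive.

C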